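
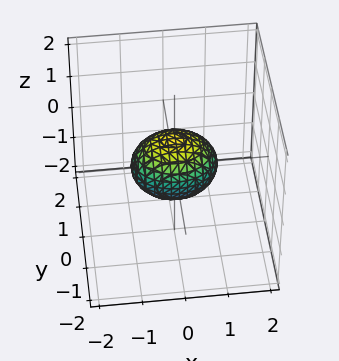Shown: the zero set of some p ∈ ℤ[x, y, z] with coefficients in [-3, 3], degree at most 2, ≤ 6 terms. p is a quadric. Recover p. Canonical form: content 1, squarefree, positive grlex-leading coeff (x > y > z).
2*x^2 + 3*y^2 + 3*z^2 - 2

(a) deg p = 2. A closed, bounded, convex surface; a quadric.
(b) Symmetries: it's symmetric under x → −x, forcing even powers of x; it's symmetric under y → −y, forcing even powers of y; mirror symmetry z ↦ −z ⇒ only even powers of z.
(c) From the visible intercepts: among the integer gridlines, it crosses the x-axis at x ∈ {-1, 1}.
(d) Solving for integer coefficients yields p as stated.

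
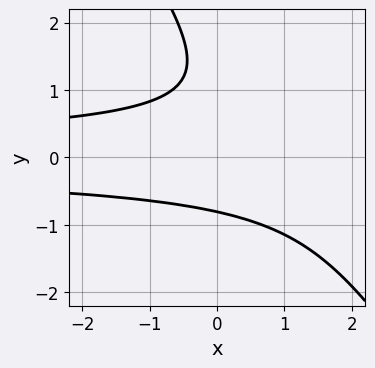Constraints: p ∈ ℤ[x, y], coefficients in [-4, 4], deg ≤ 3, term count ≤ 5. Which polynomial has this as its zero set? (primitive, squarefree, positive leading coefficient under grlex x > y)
3*x*y^2 + 2*y^3 - 3*y^2 + 3

1. Degree: a generic line meets the curve in up to 3 points, so deg p = 3.
2. From the visible intercepts: it misses every integer gridline on the x-axis.
3. Together with the visible shape, these determine p as stated.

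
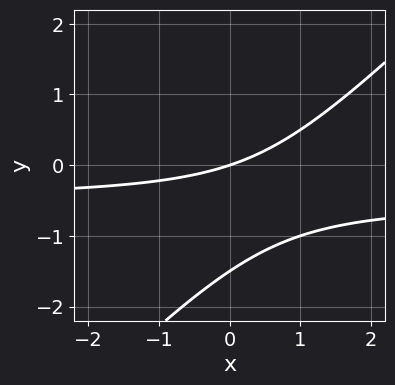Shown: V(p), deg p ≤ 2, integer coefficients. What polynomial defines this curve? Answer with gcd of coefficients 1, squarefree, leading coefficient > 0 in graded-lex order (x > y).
2*x*y - 2*y^2 + x - 3*y

First, degree: no degree-1 curve has this shape, so deg p = 2.
Then, reading off the gridlines: it crosses the x-axis at the gridline x = 0; it meets the y-axis at y = 0 (among the integer gridlines).
Finally, the integer polynomial consistent with all of this is the stated p.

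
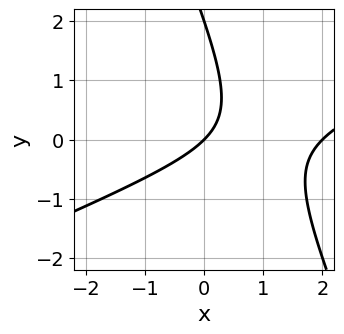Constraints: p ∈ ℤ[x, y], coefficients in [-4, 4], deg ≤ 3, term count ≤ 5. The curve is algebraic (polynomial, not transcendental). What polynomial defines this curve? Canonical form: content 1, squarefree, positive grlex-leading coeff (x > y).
(a) deg p = 2. The shape is more complex than any degree-1 curve.
(b) Checking where it meets the axes: the x-axis gridline crossings are at x ∈ {0, 2}; among the integer gridlines, it crosses the y-axis at y ∈ {0, 2}.
(c) Matching integer coefficients to the picture gives p.

x^2 - 2*x*y - y^2 - 2*x + 2*y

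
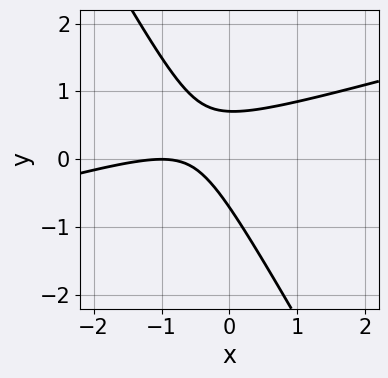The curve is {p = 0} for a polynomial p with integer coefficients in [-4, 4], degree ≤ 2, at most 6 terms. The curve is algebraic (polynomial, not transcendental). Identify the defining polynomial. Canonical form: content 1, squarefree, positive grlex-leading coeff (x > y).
x^2 - 3*x*y - 2*y^2 + 2*x + 1

Degree: the shape is more complex than any degree-1 curve, so deg p = 2.
From the axis intercepts and sections: one x-axis crossing is at x = -1.
Matching integer coefficients to the picture gives p.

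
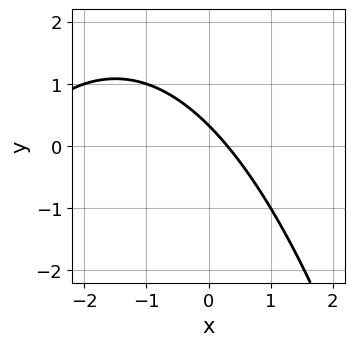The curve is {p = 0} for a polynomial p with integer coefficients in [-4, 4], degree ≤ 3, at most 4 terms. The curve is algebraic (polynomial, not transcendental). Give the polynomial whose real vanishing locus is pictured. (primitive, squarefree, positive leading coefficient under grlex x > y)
Degree: the shape is more complex than any degree-1 curve, so deg p = 2.
Putting this together gives p.

x^2 + 3*x + 3*y - 1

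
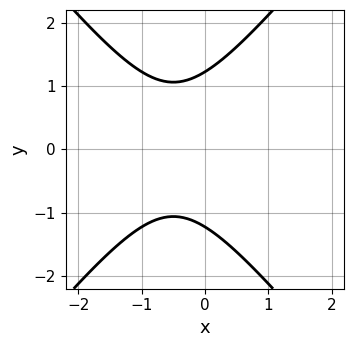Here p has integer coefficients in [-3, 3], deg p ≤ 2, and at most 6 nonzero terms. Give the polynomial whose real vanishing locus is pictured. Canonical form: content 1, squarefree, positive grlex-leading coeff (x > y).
3*x^2 - 2*y^2 + 3*x + 3

1. deg p = 2. No degree-1 curve has this shape.
2. Symmetries: the y ↦ −y reflection is a symmetry, so y appears only in even powers.
3. Against the integer gridlines: it misses every integer gridline on the x-axis.
4. Assembling these constraints gives the stated polynomial.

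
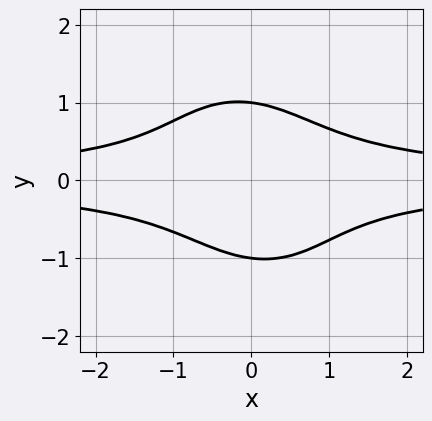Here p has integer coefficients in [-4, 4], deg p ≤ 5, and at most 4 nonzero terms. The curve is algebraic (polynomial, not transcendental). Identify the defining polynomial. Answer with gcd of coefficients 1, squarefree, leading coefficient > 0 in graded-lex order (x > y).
3*x^2*y^2 + x*y^3 + 2*y^4 - 2

Degree: no degree-3 curve has this shape, so deg p = 4.
From the axis intercepts and sections: it misses every integer gridline on the x-axis; the y-axis gridline crossings are at y ∈ {-1, 1}.
Together with the visible shape, these determine p as stated.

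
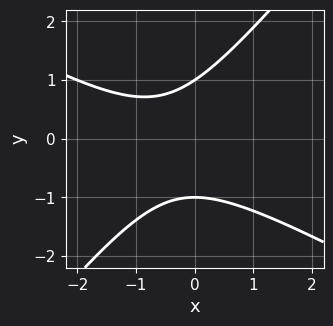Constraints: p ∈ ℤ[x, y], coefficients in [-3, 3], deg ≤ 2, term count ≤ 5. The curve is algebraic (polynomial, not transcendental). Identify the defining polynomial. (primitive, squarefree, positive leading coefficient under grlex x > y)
2*x^2 + 2*x*y - 3*y^2 + 2*x + 3

1. Degree: no degree-1 curve has this shape, so deg p = 2.
2. Checking where it meets the axes: among the integer gridlines, it crosses the y-axis at y ∈ {-1, 1}; the curve avoids every integer x-axis point in the box.
3. Putting this together gives p.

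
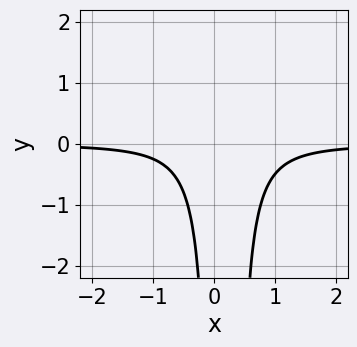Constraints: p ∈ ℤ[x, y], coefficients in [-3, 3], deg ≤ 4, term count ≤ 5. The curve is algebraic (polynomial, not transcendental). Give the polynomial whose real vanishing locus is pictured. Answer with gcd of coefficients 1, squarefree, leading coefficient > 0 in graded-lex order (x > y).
3*x^2*y - x*y + 1

1. Degree: no degree-2 curve has this shape, so deg p = 3.
2. From the axis intercepts and sections: no y-intercept at any integer in the box; no x-intercept at any integer in the box.
3. Together with the visible shape, these determine p as stated.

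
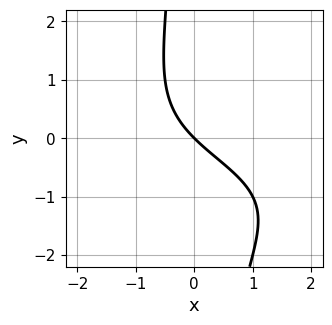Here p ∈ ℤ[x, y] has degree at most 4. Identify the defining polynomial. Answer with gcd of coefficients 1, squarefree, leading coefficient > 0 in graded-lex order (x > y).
x*y^2 + x*y + 2*x + 2*y

deg p = 3.
Observable constraints: it meets the x-axis at x = 0 (among the integer gridlines); one y-axis crossing is at y = 0.
These observations pin down the coefficients.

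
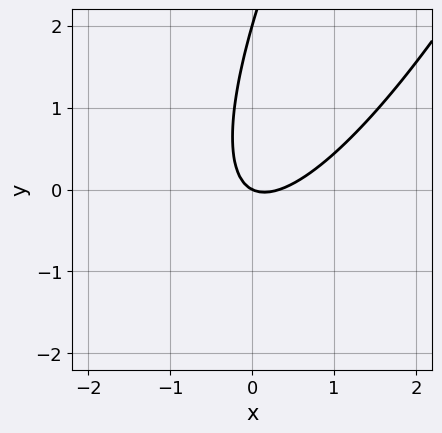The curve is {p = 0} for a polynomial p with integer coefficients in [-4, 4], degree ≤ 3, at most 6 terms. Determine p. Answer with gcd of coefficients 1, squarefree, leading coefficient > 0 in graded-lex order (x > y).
1. Degree: the shape is more complex than any degree-1 curve, so deg p = 2.
2. Observable constraints: the y-axis gridline crossings are at y ∈ {0, 2}; it crosses the x-axis at the gridline x = 0.
3. Fitting integer coefficients to these (and the overall shape) gives p.

3*x^2 - 3*x*y + y^2 - x - 2*y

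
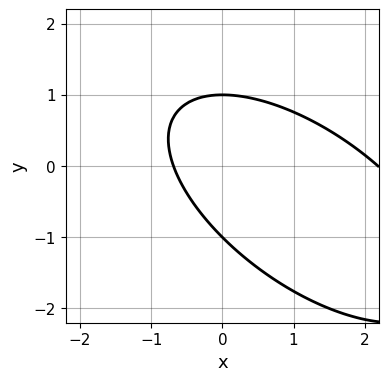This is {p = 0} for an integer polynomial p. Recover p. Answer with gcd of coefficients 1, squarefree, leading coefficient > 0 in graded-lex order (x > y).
(a) Degree: a generic line meets the curve in up to 2 points, so deg p = 2.
(b) From the visible intercepts: among the integer gridlines, it crosses the y-axis at y ∈ {-1, 1}.
(c) Solving for integer coefficients yields p as stated.

2*x^2 + 3*x*y + 3*y^2 - 3*x - 3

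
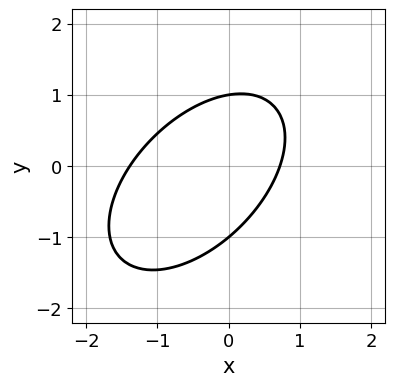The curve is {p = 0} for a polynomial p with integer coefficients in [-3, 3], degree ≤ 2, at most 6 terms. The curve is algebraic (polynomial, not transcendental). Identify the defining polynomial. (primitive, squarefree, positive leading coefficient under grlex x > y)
3*x^2 - 3*x*y + 3*y^2 + 2*x - 3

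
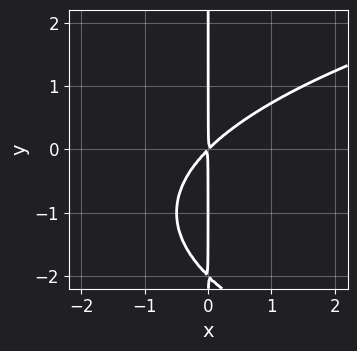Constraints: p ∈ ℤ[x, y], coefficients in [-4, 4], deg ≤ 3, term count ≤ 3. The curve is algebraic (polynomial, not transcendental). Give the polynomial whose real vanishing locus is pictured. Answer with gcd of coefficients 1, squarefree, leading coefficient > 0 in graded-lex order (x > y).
x*y^2 - 2*x^2 + 2*x*y

(a) The degree is 3 — a generic line meets the curve in up to 3 points.
(b) From the visible intercepts: the visible y-axis segment lies entirely on the curve.
(c) Together with the visible shape, these determine p as stated.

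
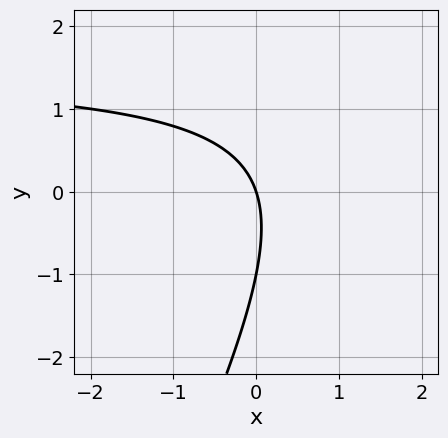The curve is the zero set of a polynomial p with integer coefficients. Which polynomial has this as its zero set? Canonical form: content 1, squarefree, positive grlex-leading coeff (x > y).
2*x*y - y^2 - 3*x - y

(a) deg p = 2.
(b) From the axis intercepts and sections: the y-axis gridline crossings are at y ∈ {-1, 0}; one x-axis crossing is at x = 0.
(c) These observations pin down the coefficients.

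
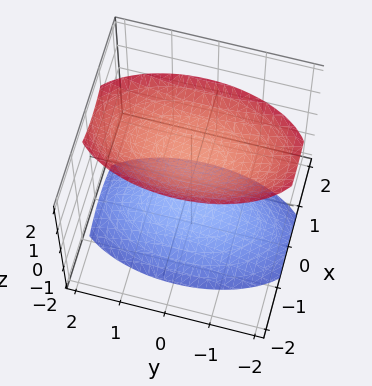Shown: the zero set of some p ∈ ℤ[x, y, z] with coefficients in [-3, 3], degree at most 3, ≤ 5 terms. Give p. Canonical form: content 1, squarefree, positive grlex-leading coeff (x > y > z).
3*x^2 + y^2 - 2*z^2 + 3

There are 2 components. They look like related sheets of one shape, so recover p as a whole.
The degree is 2 — two separate bowl-shaped sheets opening away from each other; a quadric.
Symmetries: mirror symmetry y ↦ −y ⇒ only even powers of y; mirror symmetry z ↦ −z ⇒ only even powers of z; it's symmetric under x → −x, forcing even powers of x.
From the axis intercepts and sections: the surface avoids every integer x-axis point in the box; the surface avoids every integer y-axis point in the box.
Assembling these constraints gives the stated polynomial.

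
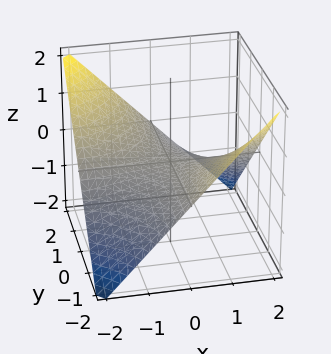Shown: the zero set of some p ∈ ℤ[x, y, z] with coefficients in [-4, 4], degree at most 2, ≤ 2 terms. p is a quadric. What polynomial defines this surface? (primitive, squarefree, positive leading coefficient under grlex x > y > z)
x*y + 2*z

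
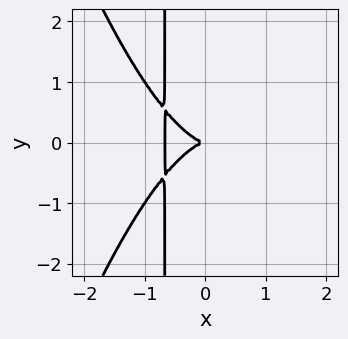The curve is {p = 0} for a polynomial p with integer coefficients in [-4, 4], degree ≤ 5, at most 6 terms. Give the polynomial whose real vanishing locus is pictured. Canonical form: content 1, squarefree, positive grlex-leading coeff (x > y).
(a) Degree: no degree-3 curve has this shape, so deg p = 4.
(b) Symmetries: mirror symmetry y ↦ −y ⇒ only even powers of y.
(c) Against the integer gridlines: it meets the y-axis at y = 0 (among the integer gridlines); one x-axis crossing is at x = 0.
(d) Assembling these constraints gives the stated polynomial.

3*x^4 + 2*x^3 + 3*x*y^2 + 2*y^2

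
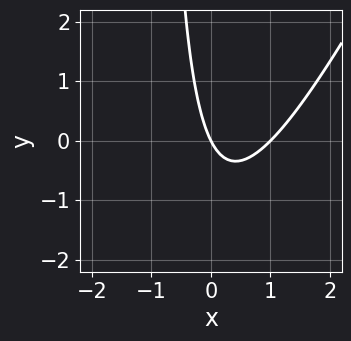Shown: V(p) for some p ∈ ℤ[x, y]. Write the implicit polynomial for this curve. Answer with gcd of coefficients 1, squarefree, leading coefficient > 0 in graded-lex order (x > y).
1. deg p = 2.
2. From the axis intercepts and sections: one y-axis crossing is at y = 0; among the integer gridlines, it crosses the x-axis at x ∈ {0, 1}.
3. Fitting integer coefficients to these (and the overall shape) gives p.

2*x^2 - x*y - 2*x - y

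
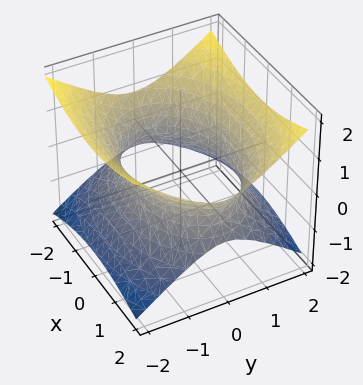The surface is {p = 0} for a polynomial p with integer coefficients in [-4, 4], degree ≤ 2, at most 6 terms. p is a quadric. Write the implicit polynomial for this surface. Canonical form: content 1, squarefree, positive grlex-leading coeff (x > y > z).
x^2 + 2*y^2 - 3*z^2 - 3

First, deg p = 2. An hourglass — one-sheet hyperboloid; a quadric.
Next, symmetries: the z ↦ −z reflection is a symmetry, so z appears only in even powers; it's symmetric under x → −x, forcing even powers of x; it's symmetric under y → −y, forcing even powers of y.
Next, against the integer gridlines: no z-intercept at any integer in the box.
Finally, putting this together gives p.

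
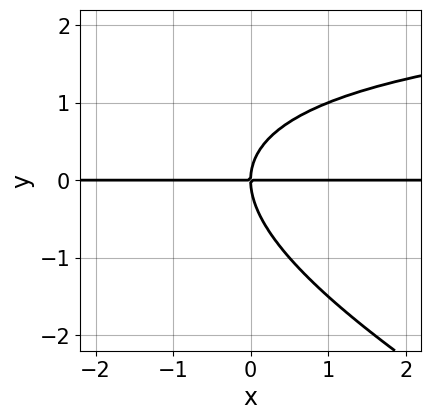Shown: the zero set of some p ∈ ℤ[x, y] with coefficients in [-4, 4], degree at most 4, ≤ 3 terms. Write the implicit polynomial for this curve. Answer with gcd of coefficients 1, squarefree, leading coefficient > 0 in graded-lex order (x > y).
x*y^2 + 2*y^3 - 3*x*y

deg p = 3. No degree-2 curve has this shape.
Against the integer gridlines: the visible x-axis segment lies entirely on the curve; it crosses the y-axis at the gridline y = 0.
Matching integer coefficients to the picture gives p.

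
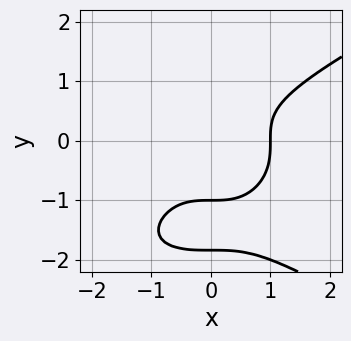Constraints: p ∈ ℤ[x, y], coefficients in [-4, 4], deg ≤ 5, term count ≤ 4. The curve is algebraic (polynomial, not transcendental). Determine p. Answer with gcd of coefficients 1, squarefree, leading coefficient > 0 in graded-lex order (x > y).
y^4 - x^3 + 2*y^3 + 1

(a) deg p = 4. A generic line meets the curve in up to 4 points.
(b) From the visible intercepts: it crosses the y-axis at the gridline y = -1; one x-axis crossing is at x = 1.
(c) The integer polynomial consistent with all of this is the stated p.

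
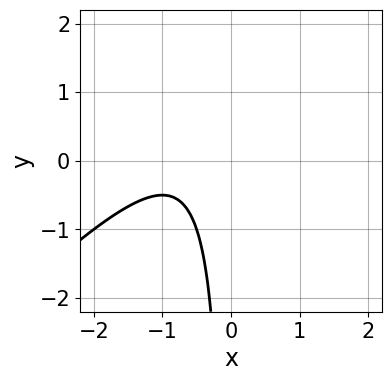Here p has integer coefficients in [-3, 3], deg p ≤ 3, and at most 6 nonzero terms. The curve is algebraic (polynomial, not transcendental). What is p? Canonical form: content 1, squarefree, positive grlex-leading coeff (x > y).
First, the degree is 2 — no degree-1 curve has this shape.
Then, from the visible intercepts: the curve avoids every integer y-axis point in the box; it misses every integer gridline on the x-axis.
Finally, matching integer coefficients to the picture gives p.

2*x^2 - 2*x*y + 3*x + 2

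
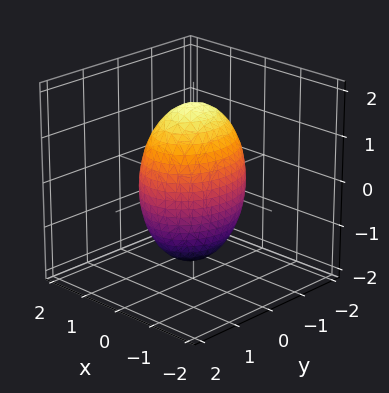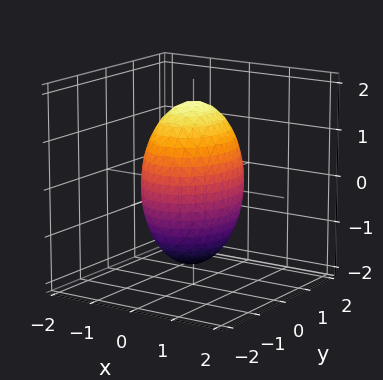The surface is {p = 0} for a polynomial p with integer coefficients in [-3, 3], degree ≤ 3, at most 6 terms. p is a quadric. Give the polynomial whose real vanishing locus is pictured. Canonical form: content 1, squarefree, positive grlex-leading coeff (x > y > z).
(a) deg p = 2. Bounded and convex; a quadric.
(b) Symmetries: it's symmetric under z → −z, forcing even powers of z; mirror symmetry y ↦ −y ⇒ only even powers of y; mirror symmetry x ↦ −x ⇒ only even powers of x.
(c) Against the integer gridlines: among the integer gridlines, it crosses the x-axis at x ∈ {-1, 1}.
(d) These observations pin down the coefficients.

3*x^2 + 2*y^2 + z^2 - 3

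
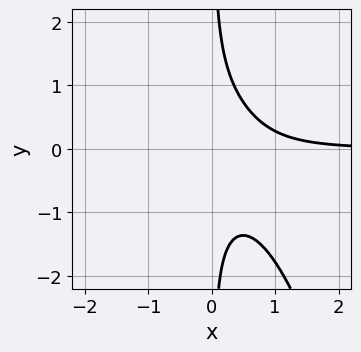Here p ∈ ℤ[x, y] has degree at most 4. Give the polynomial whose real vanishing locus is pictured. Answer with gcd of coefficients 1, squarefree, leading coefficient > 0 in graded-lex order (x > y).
x^3*y + 2*x^2*y + 2*x*y^2 - 1

First, deg p = 4.
Then, against the integer gridlines: the curve avoids every integer y-axis point in the box; it misses every integer gridline on the x-axis.
Finally, these observations pin down the coefficients.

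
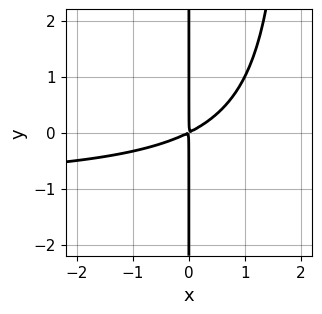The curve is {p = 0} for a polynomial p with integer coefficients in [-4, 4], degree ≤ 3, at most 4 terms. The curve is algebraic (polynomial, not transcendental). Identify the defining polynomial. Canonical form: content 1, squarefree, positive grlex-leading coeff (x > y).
First, degree: no degree-2 curve has this shape, so deg p = 3.
Then, from the axis intercepts and sections: every point of the y-axis in the box is on the curve.
Finally, the integer polynomial consistent with all of this is the stated p.

x^2*y + x^2 - 2*x*y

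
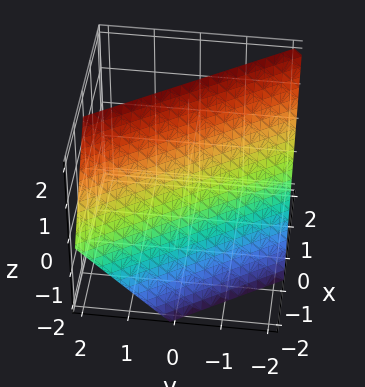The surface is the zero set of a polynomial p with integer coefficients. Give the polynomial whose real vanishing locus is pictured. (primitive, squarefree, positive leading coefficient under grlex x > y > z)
3*x + 2*y - 2*z + 2

First, deg p = 1. Every cross-section is a straight line — this is a plane.
Next, from the axis intercepts and sections: it crosses the z-axis at the gridline z = 1; it crosses the y-axis at the gridline y = -1.
Finally, fitting integer coefficients to these (and the overall shape) gives p.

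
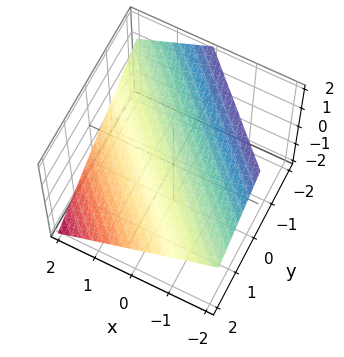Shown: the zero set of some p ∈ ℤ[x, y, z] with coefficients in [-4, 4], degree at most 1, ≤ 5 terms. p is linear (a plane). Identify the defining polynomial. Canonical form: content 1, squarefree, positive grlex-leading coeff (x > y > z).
1. deg p = 1. The surface is flat (a plane).
2. Checking where it meets the axes: it crosses the x-axis at the gridline x = 1; it meets the y-axis at y = 1 (among the integer gridlines).
3. Putting this together gives p.

2*x + 2*y + 3*z - 2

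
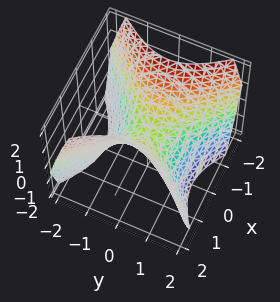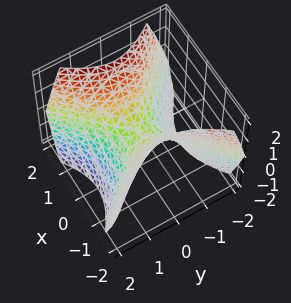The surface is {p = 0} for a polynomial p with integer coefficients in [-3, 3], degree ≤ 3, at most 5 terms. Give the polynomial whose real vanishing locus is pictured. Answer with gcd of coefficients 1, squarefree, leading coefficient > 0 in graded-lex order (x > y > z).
Degree: a hyperbolic paraboloid; a quadric, so deg p = 2.
Symmetries: the x ↦ −x reflection is a symmetry, so x appears only in even powers; mirror symmetry y ↦ −y ⇒ only even powers of y.
Checking where it meets the axes: it meets the z-axis at z = 0 (among the integer gridlines); one y-axis crossing is at y = 0.
Solving for integer coefficients yields p as stated.

x^2 - y^2 - z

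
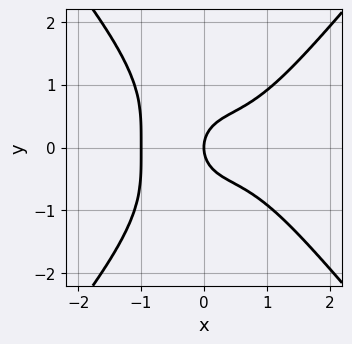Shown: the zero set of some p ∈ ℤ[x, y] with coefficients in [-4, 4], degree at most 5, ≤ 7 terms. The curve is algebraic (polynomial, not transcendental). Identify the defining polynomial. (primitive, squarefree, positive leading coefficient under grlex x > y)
2*x^4 - y^4 - 2*x*y^2 - 2*y^2 + 2*x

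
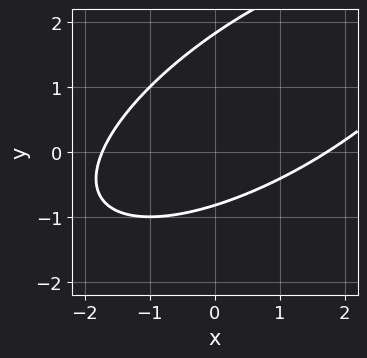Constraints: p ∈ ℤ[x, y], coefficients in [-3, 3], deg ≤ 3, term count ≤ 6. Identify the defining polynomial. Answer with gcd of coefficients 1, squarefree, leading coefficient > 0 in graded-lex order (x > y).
1. The degree is 2 — a generic line meets the curve in up to 2 points.
2. Solving for integer coefficients yields p as stated.

x^2 - 2*x*y + 2*y^2 - 2*y - 3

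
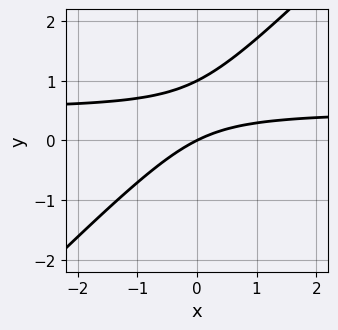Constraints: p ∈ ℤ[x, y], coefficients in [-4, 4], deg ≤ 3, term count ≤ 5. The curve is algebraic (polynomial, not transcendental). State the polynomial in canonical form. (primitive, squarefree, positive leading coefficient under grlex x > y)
(a) deg p = 2. No degree-1 curve has this shape.
(b) Observable constraints: the y-axis gridline crossings are at y ∈ {0, 1}; it crosses the x-axis at the gridline x = 0.
(c) Solving for integer coefficients yields p as stated.

2*x*y - 2*y^2 - x + 2*y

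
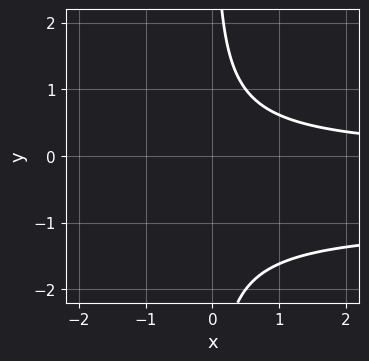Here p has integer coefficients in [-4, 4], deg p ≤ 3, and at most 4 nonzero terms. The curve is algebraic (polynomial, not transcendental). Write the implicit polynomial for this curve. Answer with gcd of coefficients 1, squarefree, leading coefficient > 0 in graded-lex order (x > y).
(a) Degree: the shape is more complex than any degree-2 curve, so deg p = 3.
(b) Observable constraints: the curve avoids every integer y-axis point in the box; it misses every integer gridline on the x-axis.
(c) Solving for integer coefficients yields p as stated.

x*y^2 + x*y - 1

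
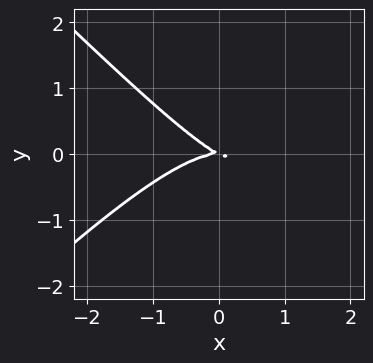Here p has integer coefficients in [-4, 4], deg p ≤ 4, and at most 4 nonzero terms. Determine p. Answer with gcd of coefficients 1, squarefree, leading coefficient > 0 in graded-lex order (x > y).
x^3 - x*y^2 + x*y + 2*y^2

(a) deg p = 3.
(b) From the visible intercepts: it crosses the y-axis at the gridline y = 0; one x-axis crossing is at x = 0.
(c) Together with the visible shape, these determine p as stated.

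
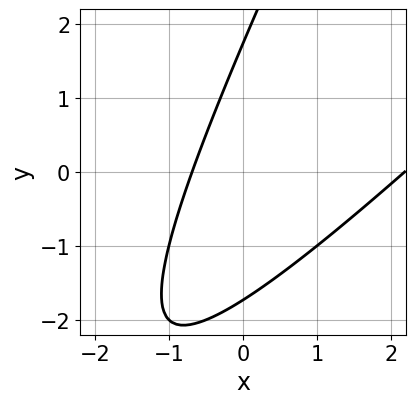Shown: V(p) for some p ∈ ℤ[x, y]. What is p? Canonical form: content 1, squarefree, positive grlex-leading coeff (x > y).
2*x^2 - 3*x*y + y^2 - 3*x - 3

First, the degree is 2 — no degree-1 curve has this shape.
Finally, solving for integer coefficients yields p as stated.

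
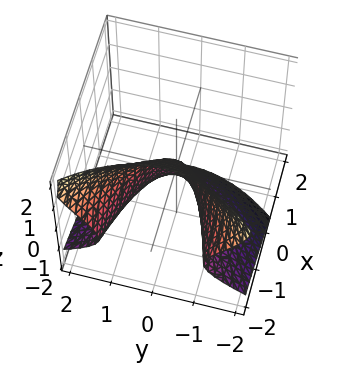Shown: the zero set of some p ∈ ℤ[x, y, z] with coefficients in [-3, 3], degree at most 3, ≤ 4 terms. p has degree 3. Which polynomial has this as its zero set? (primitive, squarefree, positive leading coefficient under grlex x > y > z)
3*x*z^2 + 2*z^3 + 3*y^2 + 2*x

(a) deg p = 3.
(b) From the visible intercepts: it meets the z-axis at z = 0 (among the integer gridlines); it meets the x-axis at x = 0 (among the integer gridlines); one y-axis crossing is at y = 0.
(c) Putting this together gives p.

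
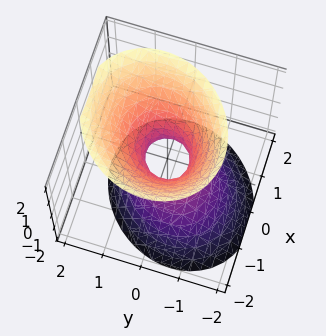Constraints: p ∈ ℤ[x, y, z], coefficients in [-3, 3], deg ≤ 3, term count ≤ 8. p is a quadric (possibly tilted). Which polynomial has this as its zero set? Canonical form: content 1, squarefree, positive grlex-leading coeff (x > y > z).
3*x^2 - x*y + 3*y^2 - y*z - 2*z^2 - 1

1. Degree: the shape is more complex than any degree-1 surface, so deg p = 2.
2. Against the integer gridlines: it misses every integer gridline on the z-axis.
3. Putting this together gives p.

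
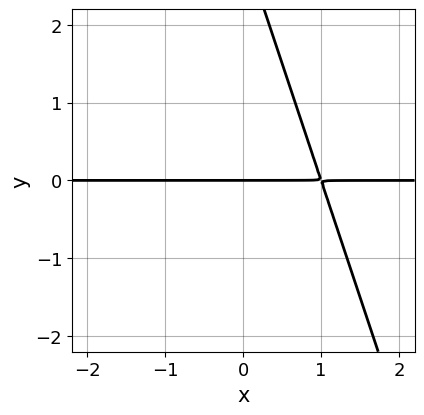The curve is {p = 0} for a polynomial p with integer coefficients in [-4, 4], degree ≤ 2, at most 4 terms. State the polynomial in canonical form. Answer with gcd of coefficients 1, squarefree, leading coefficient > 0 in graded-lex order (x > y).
1. The degree is 2 — a generic line meets the curve in up to 2 points.
2. Reading off the gridlines: the visible x-axis segment lies entirely on the curve; it crosses the y-axis at the gridline y = 0.
3. These observations pin down the coefficients.

3*x*y + y^2 - 3*y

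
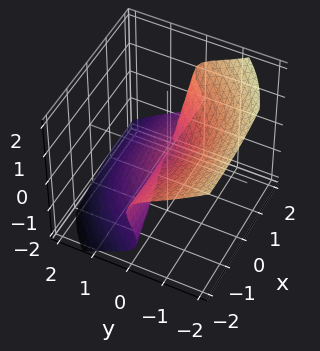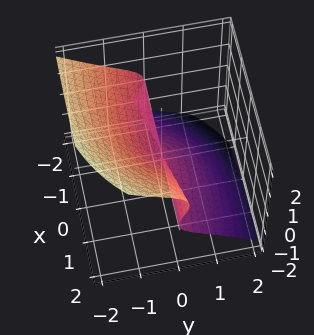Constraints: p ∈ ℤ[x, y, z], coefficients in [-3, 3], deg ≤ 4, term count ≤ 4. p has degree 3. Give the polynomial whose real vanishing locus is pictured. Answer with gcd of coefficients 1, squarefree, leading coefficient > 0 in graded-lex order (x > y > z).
x^2*y - 2*x*z^2 + 2*y^3 + 3*z^3

(a) Degree: no degree-2 surface has this shape, so deg p = 3.
(b) Observable constraints: it crosses the z-axis at the gridline z = 0; the visible x-axis segment lies entirely on the surface; it meets the y-axis at y = 0 (among the integer gridlines).
(c) Fitting integer coefficients to these (and the overall shape) gives p.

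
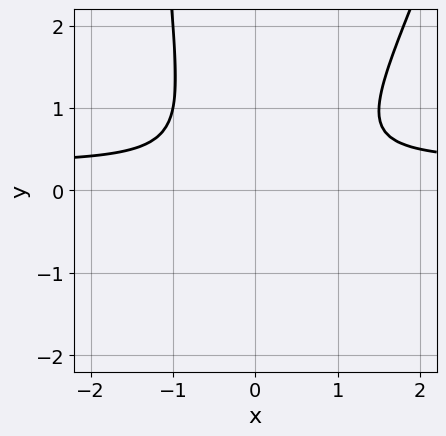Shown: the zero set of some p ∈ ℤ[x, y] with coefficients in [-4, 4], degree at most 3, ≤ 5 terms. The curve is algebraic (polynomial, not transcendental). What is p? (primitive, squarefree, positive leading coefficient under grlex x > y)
3*x^2*y - x*y^2 - x^2 - 2*y^2 - 1

1. Degree: no degree-2 curve has this shape, so deg p = 3.
2. Observable constraints: the curve avoids every integer y-axis point in the box; it misses every integer gridline on the x-axis.
3. Putting this together gives p.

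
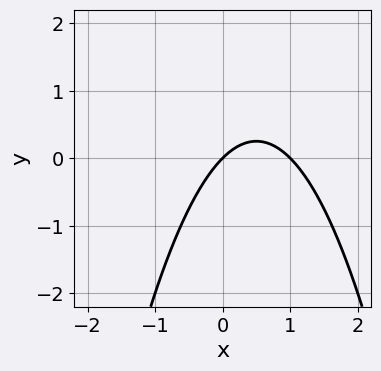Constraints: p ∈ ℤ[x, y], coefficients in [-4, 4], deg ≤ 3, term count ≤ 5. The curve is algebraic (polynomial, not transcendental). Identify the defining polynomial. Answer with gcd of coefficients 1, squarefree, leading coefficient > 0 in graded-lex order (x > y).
x^2 - x + y

1. The degree is 2 — the shape is more complex than any degree-1 curve.
2. From the visible intercepts: it crosses the y-axis at the gridline y = 0; the x-axis gridline crossings are at x ∈ {0, 1}.
3. Fitting integer coefficients to these (and the overall shape) gives p.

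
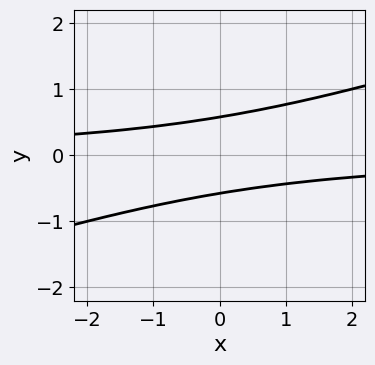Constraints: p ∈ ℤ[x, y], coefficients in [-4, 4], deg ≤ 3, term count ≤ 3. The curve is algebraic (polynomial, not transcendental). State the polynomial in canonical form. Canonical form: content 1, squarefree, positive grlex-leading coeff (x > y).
x*y - 3*y^2 + 1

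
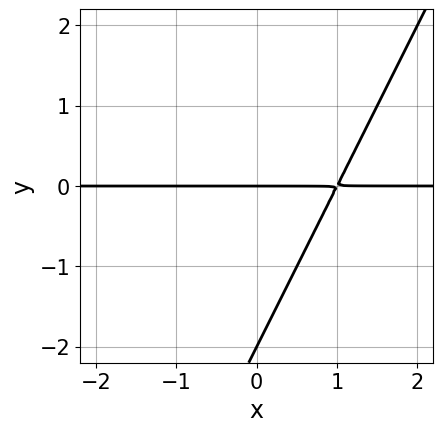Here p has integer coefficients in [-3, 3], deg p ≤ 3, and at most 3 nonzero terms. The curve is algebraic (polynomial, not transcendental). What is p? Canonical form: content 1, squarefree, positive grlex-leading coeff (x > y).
2*x*y - y^2 - 2*y

First, deg p = 2. A generic line meets the curve in up to 2 points.
Then, observable constraints: the y-axis gridline crossings are at y ∈ {-2, 0}; every point of the x-axis in the box is on the curve.
Finally, together with the visible shape, these determine p as stated.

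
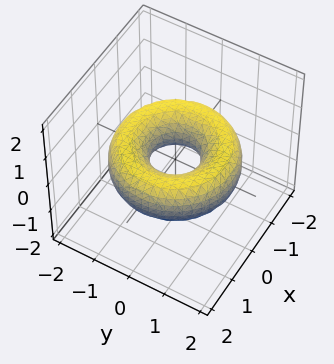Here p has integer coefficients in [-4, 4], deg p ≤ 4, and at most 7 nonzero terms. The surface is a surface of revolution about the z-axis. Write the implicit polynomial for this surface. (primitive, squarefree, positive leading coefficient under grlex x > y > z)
x^4 + 2*x^2*y^2 + y^4 - 3*x^2 - 3*y^2 + 3*z^2 + 1

1. deg p = 4. The shape is more complex than any degree-3 surface.
2. Symmetry: the surface is invariant under rotation about z: p = q(x² + y², z).
3. Reading off the gridlines: the surface avoids every integer z-axis point in the box; a circular section at z = 0 has radius between 0 and 1.
4. These observations pin down the coefficients.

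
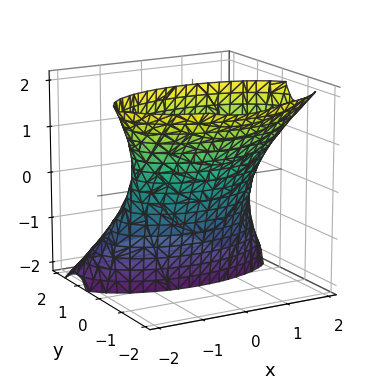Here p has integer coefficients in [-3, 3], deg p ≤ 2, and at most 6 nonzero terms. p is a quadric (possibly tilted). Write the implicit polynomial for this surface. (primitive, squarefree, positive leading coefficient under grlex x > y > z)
The degree is 2 — the shape is more complex than any degree-1 surface.
From the axis intercepts and sections: no z-intercept at any integer in the box.
Fitting integer coefficients to these (and the overall shape) gives p.

x^2 + 3*y^2 + 3*y*z - 2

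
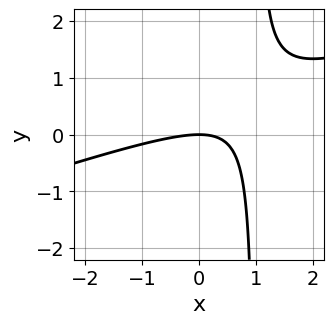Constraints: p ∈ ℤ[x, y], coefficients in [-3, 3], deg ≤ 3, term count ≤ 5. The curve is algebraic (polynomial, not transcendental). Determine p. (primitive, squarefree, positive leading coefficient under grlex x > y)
(a) deg p = 2. No degree-1 curve has this shape.
(b) From the axis intercepts and sections: it crosses the y-axis at the gridline y = 0; one x-axis crossing is at x = 0.
(c) Putting this together gives p.

x^2 - 3*x*y + 3*y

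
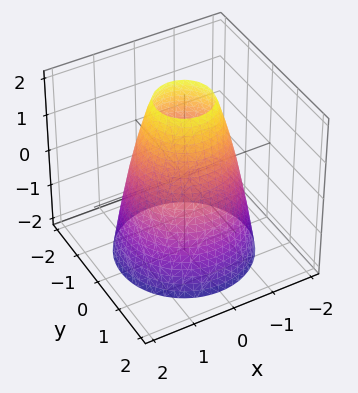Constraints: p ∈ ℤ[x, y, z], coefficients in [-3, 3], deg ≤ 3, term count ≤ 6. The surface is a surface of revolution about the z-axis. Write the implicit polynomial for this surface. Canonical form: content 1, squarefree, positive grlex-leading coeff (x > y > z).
2*x^2 + 2*y^2 + z - 3

First, the degree is 2 — the shape is more complex than any degree-1 surface.
Next, symmetries: every cross-section ⟂ z is a circle, so x, y appear only via x² + y².
Then, checking where it meets the axes: a circular section at z = 0 has radius between 1 and 2; no z-intercept at any integer in the box.
Finally, putting this together gives p.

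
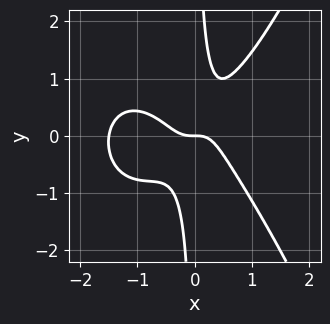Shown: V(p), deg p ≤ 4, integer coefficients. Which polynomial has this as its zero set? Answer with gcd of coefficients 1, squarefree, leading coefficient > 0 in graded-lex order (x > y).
2*x^4 + 3*x^3 - 3*x*y^2 + y

First, deg p = 4. A generic line meets the curve in up to 4 points.
Then, observable constraints: it crosses the x-axis at the gridline x = 0; it crosses the y-axis at the gridline y = 0.
Finally, fitting integer coefficients to these (and the overall shape) gives p.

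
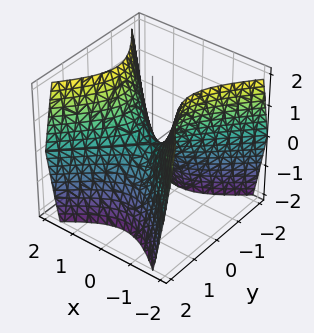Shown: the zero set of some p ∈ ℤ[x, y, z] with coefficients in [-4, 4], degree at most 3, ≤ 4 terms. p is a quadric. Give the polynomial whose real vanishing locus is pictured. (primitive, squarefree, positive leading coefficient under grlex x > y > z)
3*x^2 - 3*y^2 - 2*z

deg p = 2. A hyperbolic paraboloid; a quadric.
Symmetries: the x ↦ −x reflection is a symmetry, so x appears only in even powers; it's symmetric under y → −y, forcing even powers of y.
Checking where it meets the axes: one x-axis crossing is at x = 0; it meets the z-axis at z = 0 (among the integer gridlines); one y-axis crossing is at y = 0.
Together with the visible shape, these determine p as stated.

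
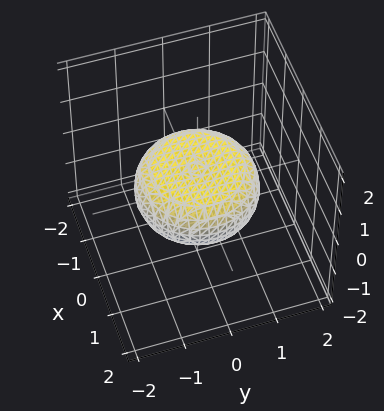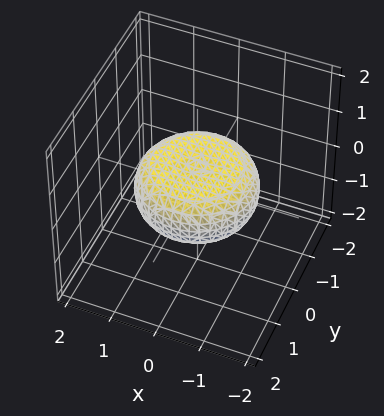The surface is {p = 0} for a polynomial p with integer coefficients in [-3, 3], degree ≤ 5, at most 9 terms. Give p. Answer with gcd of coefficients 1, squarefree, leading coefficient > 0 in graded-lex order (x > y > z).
x^4 + 2*x^2*y^2 + y^4 - x^2 - y^2 + 3*z^2 - 1

1. The degree is 4 — no degree-3 surface has this shape.
2. Symmetries: rotational symmetry about the z-axis ⇒ p depends on x, y only through x² + y².
3. Against the integer gridlines: a circular section at z = 0 has radius between 1 and 2.
4. Assembling these constraints gives the stated polynomial.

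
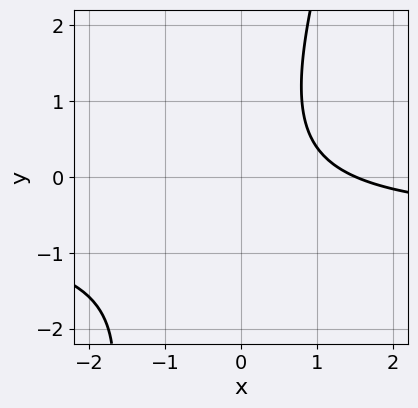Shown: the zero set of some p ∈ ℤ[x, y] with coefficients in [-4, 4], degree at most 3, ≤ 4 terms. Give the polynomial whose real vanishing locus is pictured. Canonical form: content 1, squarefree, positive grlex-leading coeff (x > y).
(a) Degree: no degree-1 curve has this shape, so deg p = 2.
(b) From the visible intercepts: no y-intercept at any integer in the box.
(c) Solving for integer coefficients yields p as stated.

3*x*y - y^2 + 2*x - 3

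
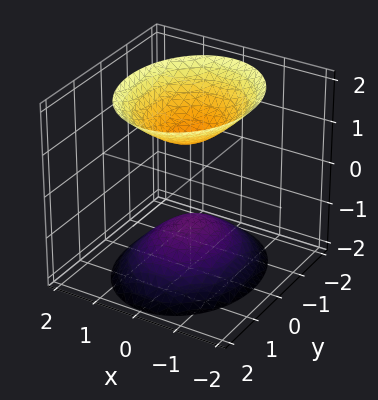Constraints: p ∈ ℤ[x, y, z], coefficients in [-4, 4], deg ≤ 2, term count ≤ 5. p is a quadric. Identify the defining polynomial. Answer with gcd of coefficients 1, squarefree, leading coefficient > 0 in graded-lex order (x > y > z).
3*x^2 + 2*y^2 - 2*z^2 + 2

There are 2 components. They look like related sheets of one shape, so recover p as a whole.
The degree is 2 — two separate bowl-shaped sheets opening away from each other; a quadric.
Symmetries: the x ↦ −x reflection is a symmetry, so x appears only in even powers; it's symmetric under z → −z, forcing even powers of z; it's symmetric under y → −y, forcing even powers of y.
Checking where it meets the axes: among the integer gridlines, it crosses the z-axis at z ∈ {-1, 1}; the surface avoids every integer x-axis point in the box; the surface avoids every integer y-axis point in the box.
The integer polynomial consistent with all of this is the stated p.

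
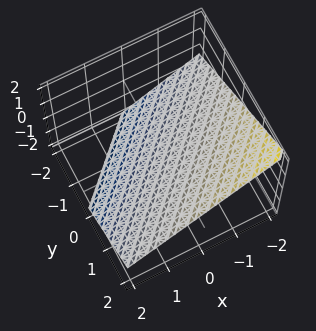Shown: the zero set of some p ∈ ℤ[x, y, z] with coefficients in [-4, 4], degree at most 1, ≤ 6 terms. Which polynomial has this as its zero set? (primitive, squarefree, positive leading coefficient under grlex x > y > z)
(a) Degree: every cross-section is a straight line — this is a plane, so deg p = 1.
(b) Observable constraints: one y-axis crossing is at y = 1; it meets the x-axis at x = -1 (among the integer gridlines).
(c) Putting this together gives p.

2*x - 2*y + 3*z + 2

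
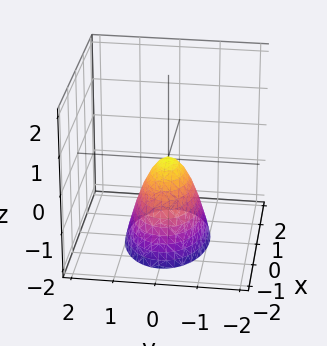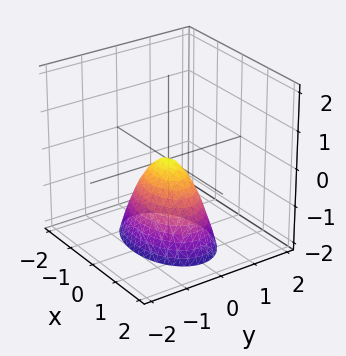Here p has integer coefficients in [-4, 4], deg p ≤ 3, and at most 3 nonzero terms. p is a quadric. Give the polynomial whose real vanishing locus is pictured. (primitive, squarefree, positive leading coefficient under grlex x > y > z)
1. deg p = 2. A single bowl opening along one axis; a quadric.
2. Symmetries: it's symmetric under y → −y, forcing even powers of y; it's symmetric under x → −x, forcing even powers of x.
3. From the axis intercepts and sections: one x-axis crossing is at x = 0; one z-axis crossing is at z = 0; it meets the y-axis at y = 0 (among the integer gridlines).
4. Assembling these constraints gives the stated polynomial.

x^2 + 2*y^2 + z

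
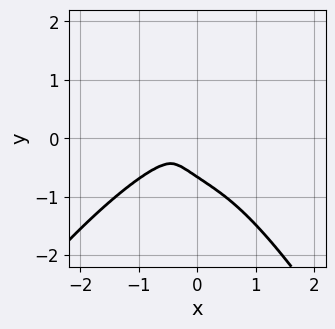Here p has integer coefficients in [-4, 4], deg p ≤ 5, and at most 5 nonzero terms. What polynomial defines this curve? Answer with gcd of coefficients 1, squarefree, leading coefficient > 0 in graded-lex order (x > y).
deg p = 4.
Solving for integer coefficients yields p as stated.

x^4 + 2*x*y^2 + 3*y^3 + 2*y^2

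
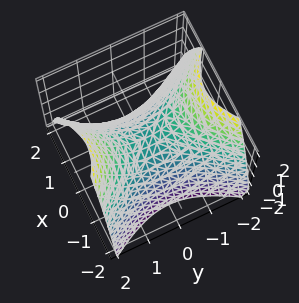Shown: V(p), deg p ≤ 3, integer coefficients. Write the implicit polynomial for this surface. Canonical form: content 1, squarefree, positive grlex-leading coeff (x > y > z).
3*x^2 - 2*y^2 + 3*z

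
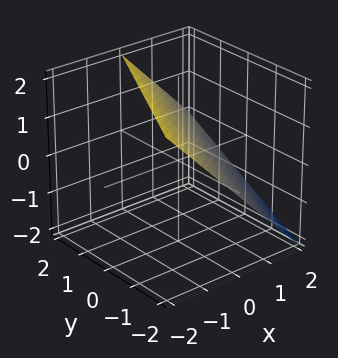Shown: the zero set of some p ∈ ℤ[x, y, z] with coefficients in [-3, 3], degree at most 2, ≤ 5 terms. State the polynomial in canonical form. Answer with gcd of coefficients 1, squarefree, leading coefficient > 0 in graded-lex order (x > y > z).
1. deg p = 1. Every cross-section is a straight line — this is a plane.
2. Checking where it meets the axes: it crosses the z-axis at the gridline z = 1; it crosses the x-axis at the gridline x = 1; one y-axis crossing is at y = -2.
3. Assembling these constraints gives the stated polynomial.

2*x - y + 2*z - 2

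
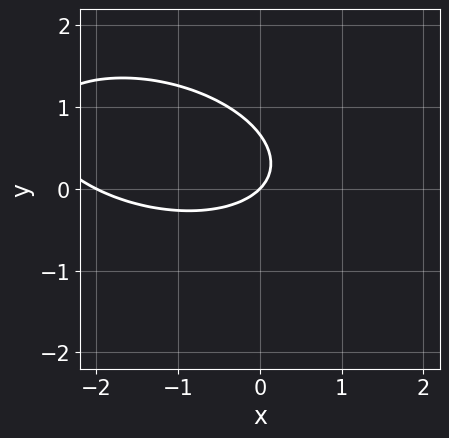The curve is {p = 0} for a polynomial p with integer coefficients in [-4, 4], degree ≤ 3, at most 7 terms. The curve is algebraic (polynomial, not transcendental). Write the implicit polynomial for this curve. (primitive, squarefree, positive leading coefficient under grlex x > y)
x^2 + x*y + 3*y^2 + 2*x - 2*y

1. deg p = 2. The shape is more complex than any degree-1 curve.
2. Against the integer gridlines: among the integer gridlines, it crosses the x-axis at x ∈ {-2, 0}; it crosses the y-axis at the gridline y = 0.
3. Putting this together gives p.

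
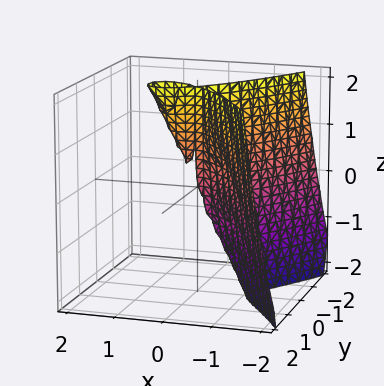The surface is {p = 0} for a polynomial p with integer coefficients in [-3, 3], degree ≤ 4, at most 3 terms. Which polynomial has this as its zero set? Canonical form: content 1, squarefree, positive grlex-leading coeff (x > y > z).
2*x^3 - x^2*z + 3*y^2

First, I count 2 distinct pieces. They look like related sheets of one shape, so recover p as a whole.
Next, degree: a generic line meets the surface in up to 3 points, so deg p = 3.
Next, checking where it meets the axes: every point of the z-axis in the box is on the surface; it crosses the y-axis at the gridline y = 0; one x-axis crossing is at x = 0.
Finally, together with the visible shape, these determine p as stated.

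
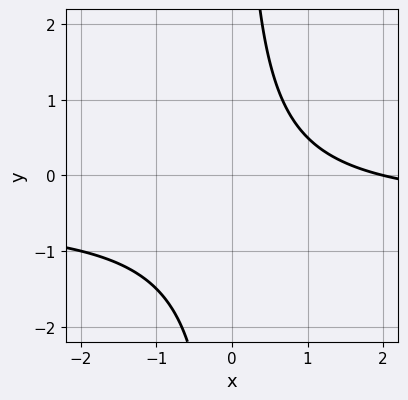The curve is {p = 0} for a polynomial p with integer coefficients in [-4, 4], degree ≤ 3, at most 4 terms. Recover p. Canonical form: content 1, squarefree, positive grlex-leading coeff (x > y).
2*x*y + x - 2

1. The degree is 2 — the shape is more complex than any degree-1 curve.
2. Checking where it meets the axes: the curve avoids every integer y-axis point in the box; it meets the x-axis at x = 2 (among the integer gridlines).
3. Matching integer coefficients to the picture gives p.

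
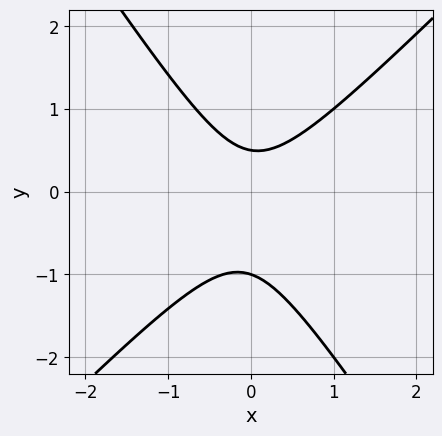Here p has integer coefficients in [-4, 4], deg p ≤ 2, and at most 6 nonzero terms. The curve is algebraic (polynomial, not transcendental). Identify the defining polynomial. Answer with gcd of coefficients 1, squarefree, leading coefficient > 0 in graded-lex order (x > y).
3*x^2 - x*y - 2*y^2 - y + 1

First, deg p = 2. The shape is more complex than any degree-1 curve.
Next, from the visible intercepts: the curve avoids every integer x-axis point in the box; it crosses the y-axis at the gridline y = -1.
Finally, putting this together gives p.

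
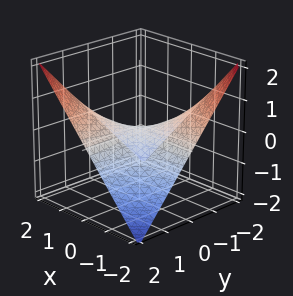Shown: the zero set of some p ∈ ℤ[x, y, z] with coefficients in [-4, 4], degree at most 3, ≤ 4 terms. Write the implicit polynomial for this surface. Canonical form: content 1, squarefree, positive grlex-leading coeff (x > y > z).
x*y - 2*z

deg p = 2.
Against the integer gridlines: the visible y-axis segment lies entirely on the surface; every point of the x-axis in the box is on the surface.
The integer polynomial consistent with all of this is the stated p.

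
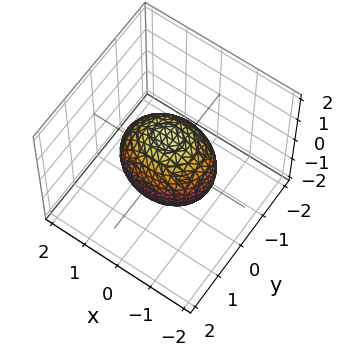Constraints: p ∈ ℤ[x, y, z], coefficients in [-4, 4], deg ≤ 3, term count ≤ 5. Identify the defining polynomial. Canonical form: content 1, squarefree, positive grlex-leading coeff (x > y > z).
2*x^2 + 3*y^2 + 2*z^2 - 3

(a) Degree: bounded and convex; a quadric, so deg p = 2.
(b) Symmetries: it's symmetric under x → −x, forcing even powers of x; it's symmetric under y → −y, forcing even powers of y; it's symmetric under z → −z, forcing even powers of z.
(c) Checking where it meets the axes: the y-axis gridline crossings are at y ∈ {-1, 1}.
(d) The integer polynomial consistent with all of this is the stated p.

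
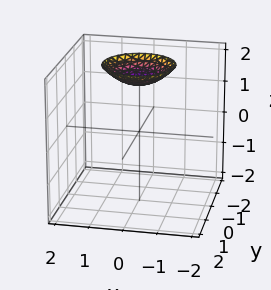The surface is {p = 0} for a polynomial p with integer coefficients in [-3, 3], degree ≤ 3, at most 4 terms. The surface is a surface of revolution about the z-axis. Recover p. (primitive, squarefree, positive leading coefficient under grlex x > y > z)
x^2 + y^2 - 2*z + 3

1. Degree: no degree-1 surface has this shape, so deg p = 2.
2. Symmetries: rotational symmetry about the z-axis ⇒ p depends on x, y only through x² + y².
3. Checking where it meets the axes: a circular section at z = 2 has radius exactly 1; it misses every integer gridline on the x-axis.
4. Solving for integer coefficients yields p as stated.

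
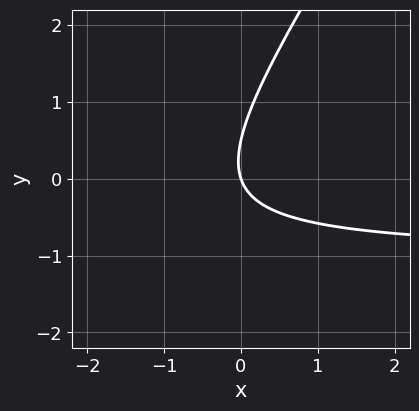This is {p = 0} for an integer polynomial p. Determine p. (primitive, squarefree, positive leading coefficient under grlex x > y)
First, the degree is 2 — no degree-1 curve has this shape.
Then, checking where it meets the axes: it meets the y-axis at y = 0 (among the integer gridlines); one x-axis crossing is at x = 0.
Finally, putting this together gives p.

3*x*y - 2*y^2 + 3*x + y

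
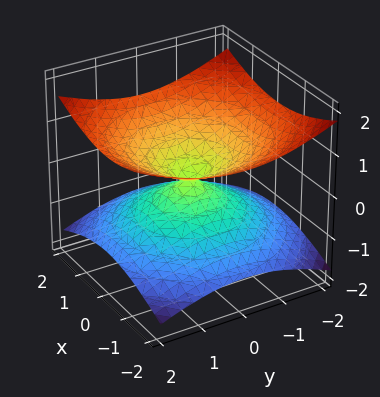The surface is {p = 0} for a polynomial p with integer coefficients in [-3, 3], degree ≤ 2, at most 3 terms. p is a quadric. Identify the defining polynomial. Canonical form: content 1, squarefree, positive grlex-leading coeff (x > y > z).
x^2 + y^2 - 3*z^2

First, deg p = 2. A double cone through the origin; a quadric.
Next, symmetries: the surface is invariant under rotation about z: p = q(x² + y², z); mirror symmetry z ↦ −z ⇒ only even powers of z.
Then, against the integer gridlines: one y-axis crossing is at y = 0; it crosses the x-axis at the gridline x = 0; a circular section at z = -1 has radius between 1 and 2.
Finally, fitting integer coefficients to these (and the overall shape) gives p.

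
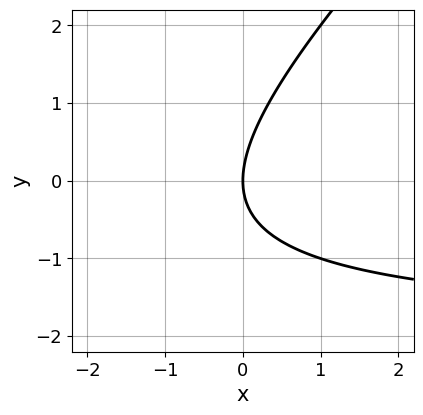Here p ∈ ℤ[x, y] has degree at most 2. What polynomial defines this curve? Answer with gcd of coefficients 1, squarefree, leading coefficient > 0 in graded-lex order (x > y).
First, the degree is 2 — no degree-1 curve has this shape.
Next, reading off the gridlines: it crosses the y-axis at the gridline y = 0; it crosses the x-axis at the gridline x = 0.
Finally, solving for integer coefficients yields p as stated.

x*y - y^2 + 2*x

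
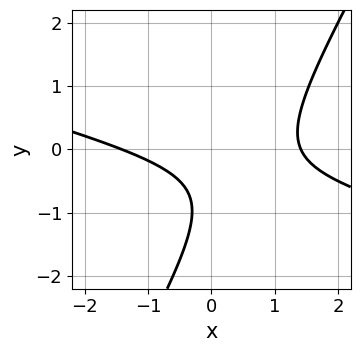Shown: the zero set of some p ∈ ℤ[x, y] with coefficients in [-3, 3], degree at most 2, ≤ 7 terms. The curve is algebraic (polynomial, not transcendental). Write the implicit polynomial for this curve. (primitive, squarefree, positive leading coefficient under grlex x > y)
1. deg p = 2. No degree-1 curve has this shape.
2. Reading off the gridlines: the curve avoids every integer y-axis point in the box.
3. Matching integer coefficients to the picture gives p.

x^2 + 3*x*y - 2*y^2 - 3*y - 2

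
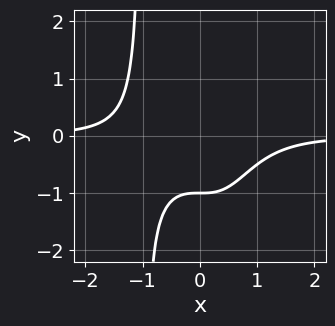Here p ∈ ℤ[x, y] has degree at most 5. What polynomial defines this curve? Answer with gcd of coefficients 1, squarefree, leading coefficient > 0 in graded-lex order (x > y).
(a) deg p = 4. The shape is more complex than any degree-3 curve.
(b) From the visible intercepts: one y-axis crossing is at y = -1; it misses every integer gridline on the x-axis.
(c) Together with the visible shape, these determine p as stated.

x^3*y + y + 1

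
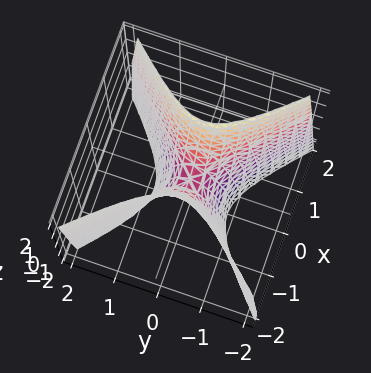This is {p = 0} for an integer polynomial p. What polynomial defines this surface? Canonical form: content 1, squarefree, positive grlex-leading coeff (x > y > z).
3*x^2 - 3*y^2 - z

deg p = 2.
Symmetries: it's symmetric under x → −x, forcing even powers of x; it's symmetric under y → −y, forcing even powers of y.
From the visible intercepts: one y-axis crossing is at y = 0; one x-axis crossing is at x = 0; it meets the z-axis at z = 0 (among the integer gridlines).
Matching integer coefficients to the picture gives p.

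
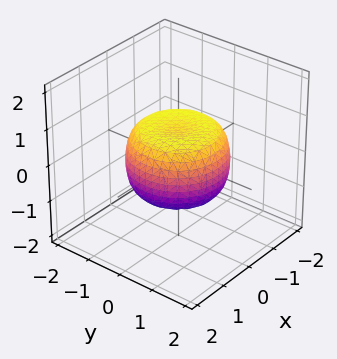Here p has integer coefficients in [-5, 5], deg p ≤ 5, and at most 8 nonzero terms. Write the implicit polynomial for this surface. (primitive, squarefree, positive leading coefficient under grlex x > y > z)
deg p = 4. A generic line meets the surface in up to 4 points.
Symmetries: the surface is invariant under rotation about z: p = q(x² + y², z).
Checking where it meets the axes: a circular section at z = 0 has radius between 1 and 2.
Fitting integer coefficients to these (and the overall shape) gives p.

2*x^4 + 4*x^2*y^2 + 2*y^4 - 2*x^2 - 2*y^2 + 3*z^2 - 2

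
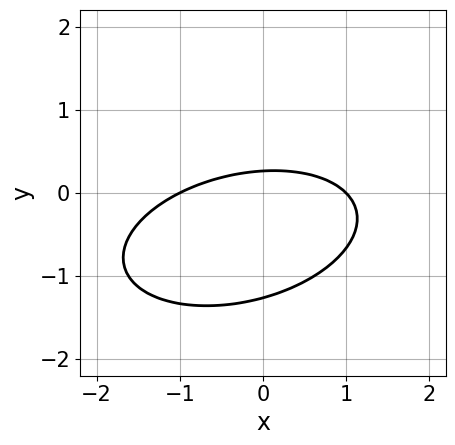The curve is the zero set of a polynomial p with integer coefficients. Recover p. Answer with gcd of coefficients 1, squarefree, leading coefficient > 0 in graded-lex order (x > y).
x^2 - x*y + 3*y^2 + 3*y - 1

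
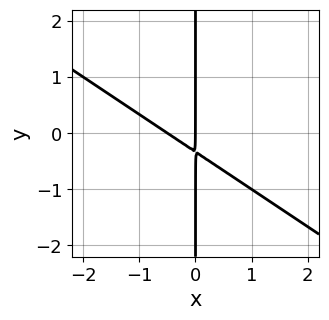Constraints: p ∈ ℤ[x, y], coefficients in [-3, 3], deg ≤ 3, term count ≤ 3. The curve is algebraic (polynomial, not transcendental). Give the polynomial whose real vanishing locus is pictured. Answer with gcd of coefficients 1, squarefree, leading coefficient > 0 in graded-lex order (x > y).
First, degree: the shape is more complex than any degree-1 curve, so deg p = 2.
Next, checking where it meets the axes: every point of the y-axis in the box is on the curve; one x-axis crossing is at x = 0.
Finally, fitting integer coefficients to these (and the overall shape) gives p.

2*x^2 + 3*x*y + x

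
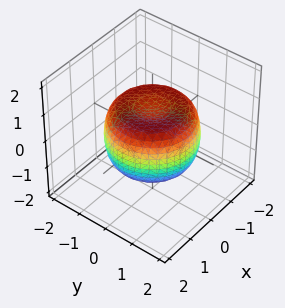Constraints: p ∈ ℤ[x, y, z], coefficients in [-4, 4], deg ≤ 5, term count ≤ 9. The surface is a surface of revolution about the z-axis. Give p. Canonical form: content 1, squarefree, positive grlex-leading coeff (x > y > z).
1. deg p = 4.
2. Symmetries: the z-axis is an axis of rotation, so x and y enter only as x² + y².
3. From the visible intercepts: a circular section at z = 0 has radius between 1 and 2.
4. Putting this together gives p.

2*x^4 + 4*x^2*y^2 + 2*y^4 - 3*x^2 - 3*y^2 + 3*z^2 - 2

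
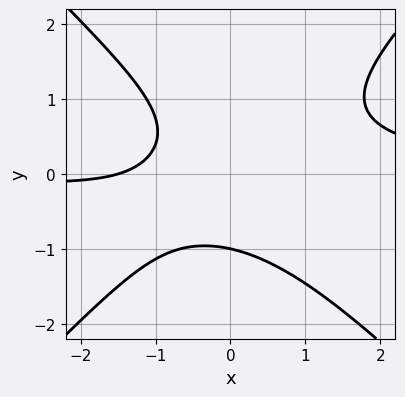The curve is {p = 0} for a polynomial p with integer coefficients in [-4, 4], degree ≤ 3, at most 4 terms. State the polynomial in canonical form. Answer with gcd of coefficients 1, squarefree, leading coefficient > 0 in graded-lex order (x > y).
deg p = 3. No degree-2 curve has this shape.
From the visible intercepts: it crosses the y-axis at the gridline y = -1.
Assembling these constraints gives the stated polynomial.

3*x^2*y - 3*y^3 - 2*x - 3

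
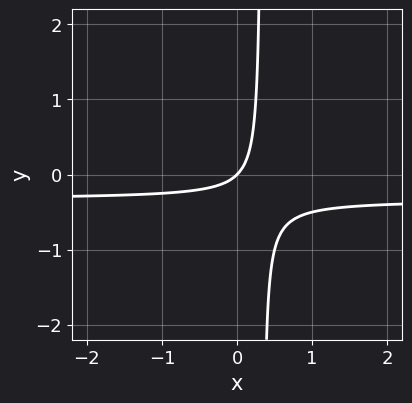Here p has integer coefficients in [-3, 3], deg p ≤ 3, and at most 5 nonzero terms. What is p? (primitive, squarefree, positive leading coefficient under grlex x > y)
3*x*y + x - y

(a) Degree: a generic line meets the curve in up to 2 points, so deg p = 2.
(b) Checking where it meets the axes: it meets the x-axis at x = 0 (among the integer gridlines); it meets the y-axis at y = 0 (among the integer gridlines).
(c) Putting this together gives p.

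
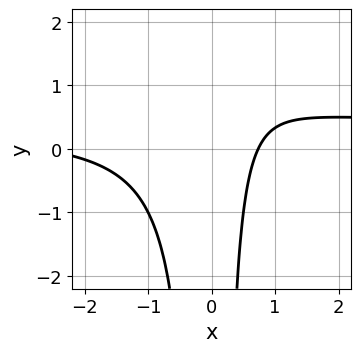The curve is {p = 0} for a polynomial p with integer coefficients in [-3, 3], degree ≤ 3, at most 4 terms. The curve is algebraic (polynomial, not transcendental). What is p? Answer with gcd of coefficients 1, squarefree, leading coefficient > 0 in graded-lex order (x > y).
(a) Degree: no degree-2 curve has this shape, so deg p = 3.
(b) Observable constraints: it misses every integer gridline on the y-axis.
(c) Solving for integer coefficients yields p as stated.

3*x^2*y - x^2 - 2*x + 2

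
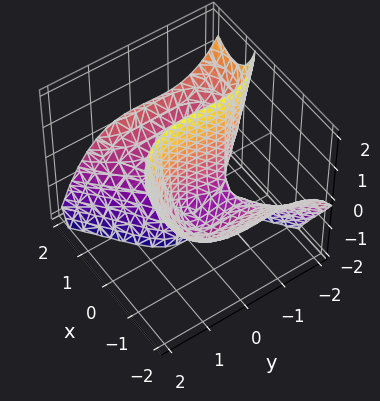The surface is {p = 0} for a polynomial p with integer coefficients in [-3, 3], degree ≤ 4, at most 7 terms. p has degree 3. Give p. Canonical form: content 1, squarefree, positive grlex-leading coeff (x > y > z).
x^3 - y^3 - 3*x*z - y^2 - 3*x

1. deg p = 3. No degree-2 surface has this shape.
2. From the axis intercepts and sections: one x-axis crossing is at x = 0; the y-axis gridline crossings are at y ∈ {-1, 0}.
3. Fitting integer coefficients to these (and the overall shape) gives p. Check: (0, 0, -1) on the z-axis lies on the surface, and p(0, 0, -1) = 0. ✓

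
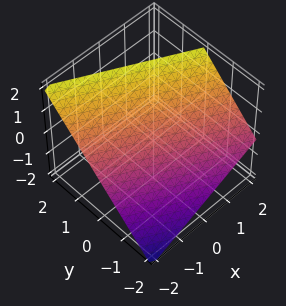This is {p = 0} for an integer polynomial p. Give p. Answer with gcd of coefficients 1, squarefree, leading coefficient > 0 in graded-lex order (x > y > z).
x + 2*y - 2*z + 2

(a) Degree: every cross-section is a straight line — this is a plane, so deg p = 1.
(b) Checking where it meets the axes: it meets the x-axis at x = -2 (among the integer gridlines); it meets the y-axis at y = -1 (among the integer gridlines).
(c) Assembling these constraints gives the stated polynomial.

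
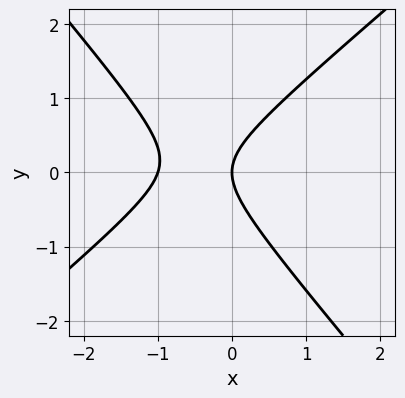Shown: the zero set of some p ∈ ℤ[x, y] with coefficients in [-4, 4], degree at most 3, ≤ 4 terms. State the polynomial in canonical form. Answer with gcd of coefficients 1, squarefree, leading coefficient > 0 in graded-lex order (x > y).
3*x^2 - x*y - 3*y^2 + 3*x

(a) The degree is 2 — no degree-1 curve has this shape.
(b) From the axis intercepts and sections: among the integer gridlines, it crosses the x-axis at x ∈ {-1, 0}; it meets the y-axis at y = 0 (among the integer gridlines).
(c) Assembling these constraints gives the stated polynomial.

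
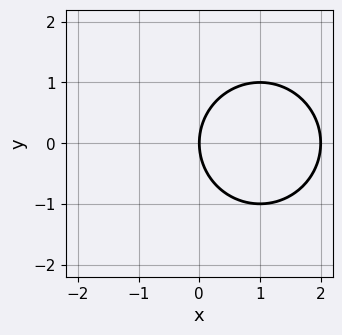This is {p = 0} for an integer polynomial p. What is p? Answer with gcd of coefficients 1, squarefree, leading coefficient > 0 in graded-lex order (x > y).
x^2 + y^2 - 2*x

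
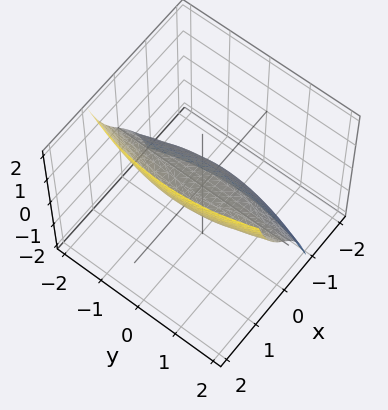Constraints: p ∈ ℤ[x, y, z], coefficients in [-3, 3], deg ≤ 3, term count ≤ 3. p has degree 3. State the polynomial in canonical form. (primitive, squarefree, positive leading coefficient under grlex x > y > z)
Degree: the shape is more complex than any degree-2 surface, so deg p = 3.
From the axis intercepts and sections: it crosses the x-axis at the gridline x = 0; it crosses the z-axis at the gridline z = 0.
The integer polynomial consistent with all of this is the stated p.

3*x^3 + x*y^2 - 3*z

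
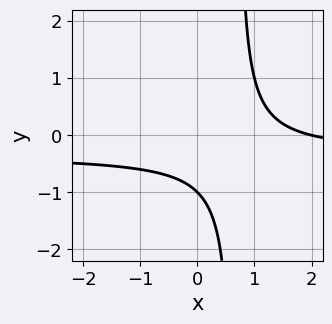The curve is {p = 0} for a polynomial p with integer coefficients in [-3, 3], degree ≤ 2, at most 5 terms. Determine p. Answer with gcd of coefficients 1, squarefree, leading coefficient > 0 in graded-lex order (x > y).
(a) The degree is 2 — the shape is more complex than any degree-1 curve.
(b) Checking where it meets the axes: it crosses the x-axis at the gridline x = 2; one y-axis crossing is at y = -1.
(c) These observations pin down the coefficients.

3*x*y + x - 2*y - 2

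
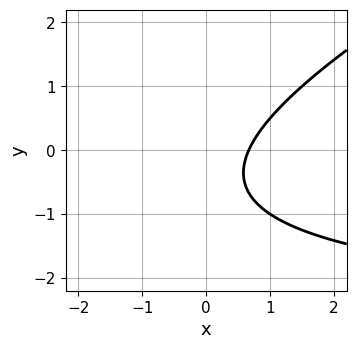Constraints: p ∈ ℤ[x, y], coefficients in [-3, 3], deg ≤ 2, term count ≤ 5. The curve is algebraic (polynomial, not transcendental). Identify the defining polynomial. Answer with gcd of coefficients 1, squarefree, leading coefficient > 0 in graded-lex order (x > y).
First, deg p = 2. A generic line meets the curve in up to 2 points.
Then, observable constraints: the curve avoids every integer y-axis point in the box.
Finally, solving for integer coefficients yields p as stated.

x*y - 2*y^2 + 3*x - 2*y - 2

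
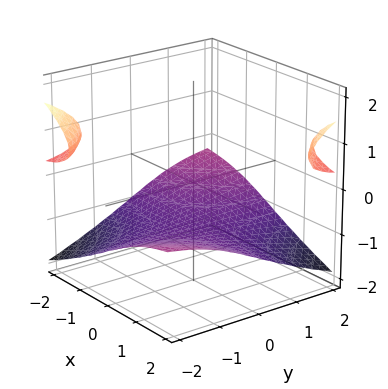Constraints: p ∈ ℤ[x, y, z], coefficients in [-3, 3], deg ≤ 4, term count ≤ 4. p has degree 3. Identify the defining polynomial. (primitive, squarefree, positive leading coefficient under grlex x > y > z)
(a) I count 3 distinct pieces. They look like related sheets of one shape, so recover p as a whole.
(b) Degree: the shape is more complex than any degree-2 surface, so deg p = 3.
(c) Observable constraints: it misses every integer gridline on the x-axis; it crosses the z-axis at the gridline z = -1.
(d) Putting this together gives p.

2*x*y*z - 3*z^3 - 3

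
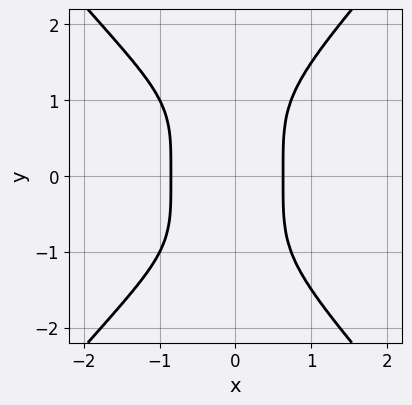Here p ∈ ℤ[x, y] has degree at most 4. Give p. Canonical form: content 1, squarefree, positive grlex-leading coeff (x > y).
2*x^4 - y^4 + 2*x^3 + 3*x^2 - 2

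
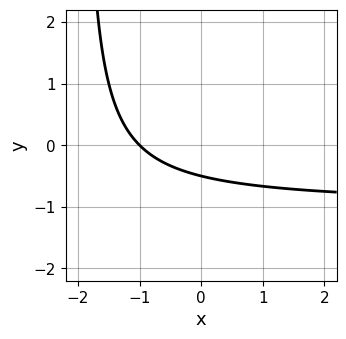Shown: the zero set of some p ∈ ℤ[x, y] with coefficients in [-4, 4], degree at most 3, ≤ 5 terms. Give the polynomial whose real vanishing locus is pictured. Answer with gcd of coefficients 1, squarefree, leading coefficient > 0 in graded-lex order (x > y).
First, degree: no degree-1 curve has this shape, so deg p = 2.
Then, reading off the gridlines: one x-axis crossing is at x = -1.
Finally, putting this together gives p.

x*y + x + 2*y + 1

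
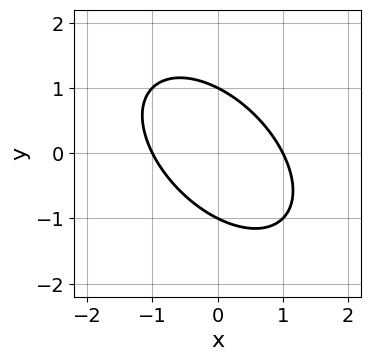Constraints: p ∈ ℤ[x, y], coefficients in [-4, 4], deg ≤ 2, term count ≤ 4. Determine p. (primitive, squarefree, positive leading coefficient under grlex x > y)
x^2 + x*y + y^2 - 1

1. deg p = 2. The shape is more complex than any degree-1 curve.
2. Against the integer gridlines: the x-axis gridline crossings are at x ∈ {-1, 1}; the y-axis gridline crossings are at y ∈ {-1, 1}.
3. The integer polynomial consistent with all of this is the stated p.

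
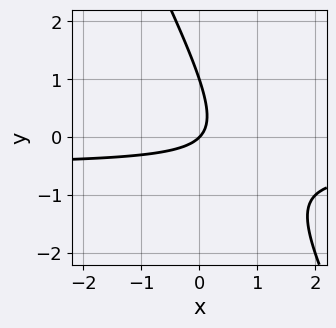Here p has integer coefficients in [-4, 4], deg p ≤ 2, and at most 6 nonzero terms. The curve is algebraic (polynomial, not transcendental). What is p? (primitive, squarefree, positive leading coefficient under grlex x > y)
2*x*y + y^2 + x - y

First, the degree is 2 — no degree-1 curve has this shape.
Next, from the axis intercepts and sections: the y-axis gridline crossings are at y ∈ {0, 1}; it crosses the x-axis at the gridline x = 0.
Finally, together with the visible shape, these determine p as stated.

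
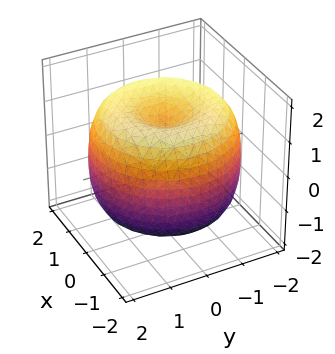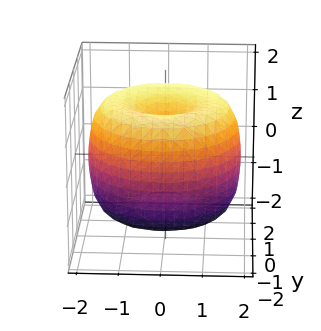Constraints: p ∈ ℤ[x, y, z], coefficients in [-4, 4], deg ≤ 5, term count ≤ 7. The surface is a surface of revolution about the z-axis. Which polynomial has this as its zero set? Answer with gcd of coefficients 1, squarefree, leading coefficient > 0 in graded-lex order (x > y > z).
x^4 + 2*x^2*y^2 + y^4 - 3*x^2 - 3*y^2 + 2*z^2 - 2

1. deg p = 4. The shape is more complex than any degree-3 surface.
2. By symmetry, every cross-section ⟂ z is a circle, so x, y appear only via x² + y².
3. Checking where it meets the axes: a circular section at z = -1 has radius between 1 and 2; among the integer gridlines, it crosses the z-axis at z ∈ {-1, 1}.
4. The integer polynomial consistent with all of this is the stated p.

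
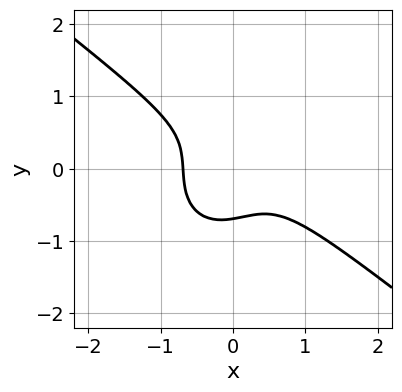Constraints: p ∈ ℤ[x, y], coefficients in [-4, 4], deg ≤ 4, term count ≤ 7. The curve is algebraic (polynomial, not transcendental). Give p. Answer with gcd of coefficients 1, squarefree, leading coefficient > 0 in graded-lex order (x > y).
3*x^3 + 2*x^2*y + 3*y^3 + x*y + 1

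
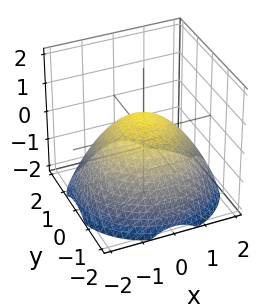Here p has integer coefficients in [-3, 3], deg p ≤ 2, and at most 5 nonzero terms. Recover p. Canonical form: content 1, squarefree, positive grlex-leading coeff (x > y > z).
Degree: the shape is more complex than any degree-1 surface, so deg p = 2.
By symmetry, the z-axis is an axis of rotation, so x and y enter only as x² + y².
Against the integer gridlines: the x-axis gridline crossings are at x ∈ {-1, 1}; a circular section at z = -1 has radius between 1 and 2; the y-axis gridline crossings are at y ∈ {-1, 1}.
Assembling these constraints gives the stated polynomial.

x^2 + y^2 + 2*z - 1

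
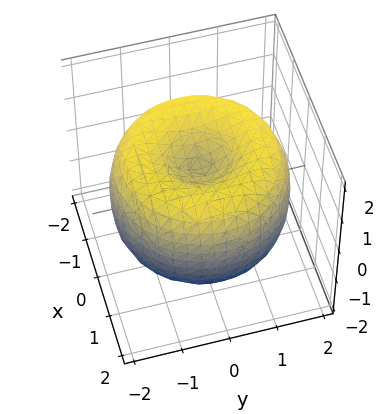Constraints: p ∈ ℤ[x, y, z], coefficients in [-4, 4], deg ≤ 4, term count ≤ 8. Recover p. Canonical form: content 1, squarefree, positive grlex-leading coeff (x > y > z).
x^4 + 2*x^2*y^2 + y^4 - 3*x^2 - 3*y^2 + 2*z^2 - 1

(a) The degree is 4 — a generic line meets the surface in up to 4 points.
(b) Symmetries: every cross-section ⟂ z is a circle, so x, y appear only via x² + y².
(c) Against the integer gridlines: a circular section at z = 0 has radius between 1 and 2.
(d) These observations pin down the coefficients.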